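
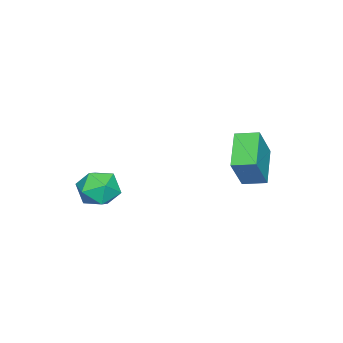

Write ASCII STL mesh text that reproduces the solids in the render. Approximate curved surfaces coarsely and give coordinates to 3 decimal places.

solid 
facet normal -0.820 -0.273 0.502
outer loop
vertex -0.731 1.509 4.343
vertex -0.959 2.575 4.55
vertex -1.766 1.605 2.705
endloop
endfacet
facet normal 0.205 -0.961 -0.186
outer loop
vertex -0.141 2.145 1.71
vertex -0.731 1.509 4.343
vertex -1.766 1.605 2.705
endloop
endfacet
facet normal -0.821 -0.273 0.502
outer loop
vertex -1.766 1.605 2.705
vertex -0.959 2.575 4.55
vertex -1.994 2.671 2.911
endloop
endfacet
facet normal -0.533 0.049 -0.844
outer loop
vertex -1.994 2.671 2.911
vertex -0.141 2.145 1.71
vertex -1.766 1.605 2.705
endloop
endfacet
facet normal 0.534 -0.050 0.844
outer loop
vertex -0.731 1.509 4.343
vertex 0.666 3.115 3.555
vertex -0.959 2.575 4.55
endloop
endfacet
facet normal 0.205 -0.961 -0.186
outer loop
vertex 0.894 2.049 3.349
vertex -0.731 1.509 4.343
vertex -0.141 2.145 1.71
endloop
endfacet
facet normal 0.533 -0.049 0.845
outer loop
vertex 0.894 2.049 3.349
vertex 0.666 3.115 3.555
vertex -0.731 1.509 4.343
endloop
endfacet
facet normal -0.205 0.961 0.186
outer loop
vertex -0.959 2.575 4.55
vertex 0.666 3.115 3.555
vertex -1.994 2.671 2.911
endloop
endfacet
facet normal -0.533 0.050 -0.845
outer loop
vertex -0.369 3.211 1.917
vertex -0.141 2.145 1.71
vertex -1.994 2.671 2.911
endloop
endfacet
facet normal -0.205 0.961 0.186
outer loop
vertex -1.994 2.671 2.911
vertex 0.666 3.115 3.555
vertex -0.369 3.211 1.917
endloop
endfacet
facet normal 0.821 0.273 -0.502
outer loop
vertex -0.369 3.211 1.917
vertex 0.894 2.049 3.349
vertex -0.141 2.145 1.71
endloop
endfacet
facet normal 0.820 0.273 -0.502
outer loop
vertex 0.666 3.115 3.555
vertex 0.894 2.049 3.349
vertex -0.369 3.211 1.917
endloop
endfacet
facet normal -0.911 0.087 0.403
outer loop
vertex 2.443 -2.587 1.861
vertex 2.652 -3.403 2.508
vertex 2.881 -2.411 2.812
endloop
endfacet
facet normal -0.672 0.720 0.176
outer loop
vertex 2.443 -2.587 1.861
vertex 2.881 -2.411 2.812
vertex 3.228 -1.879 1.961
endloop
endfacet
facet normal -0.534 0.665 -0.522
outer loop
vertex 2.443 -2.587 1.861
vertex 3.228 -1.879 1.961
vertex 3.214 -2.541 1.131
endloop
endfacet
facet normal -0.688 -0.001 -0.726
outer loop
vertex 2.443 -2.587 1.861
vertex 3.214 -2.541 1.131
vertex 2.858 -3.483 1.469
endloop
endfacet
facet normal -0.921 -0.359 -0.155
outer loop
vertex 2.443 -2.587 1.861
vertex 2.858 -3.483 1.469
vertex 2.652 -3.403 2.508
endloop
endfacet
facet normal -0.057 0.857 0.512
outer loop
vertex 3.228 -1.879 1.961
vertex 2.881 -2.411 2.812
vertex 3.922 -2.257 2.671
endloop
endfacet
facet normal -0.445 -0.167 0.880
outer loop
vertex 2.881 -2.411 2.812
vertex 2.652 -3.403 2.508
vertex 3.566 -3.199 3.009
endloop
endfacet
facet normal -0.460 -0.888 -0.023
outer loop
vertex 2.652 -3.403 2.508
vertex 2.858 -3.483 1.469
vertex 3.552 -3.861 2.179
endloop
endfacet
facet normal -0.083 -0.309 -0.948
outer loop
vertex 2.858 -3.483 1.469
vertex 3.214 -2.541 1.131
vertex 3.899 -3.329 1.328
endloop
endfacet
facet normal 0.166 0.770 -0.617
outer loop
vertex 3.214 -2.541 1.131
vertex 3.228 -1.879 1.961
vertex 4.128 -2.337 1.632
endloop
endfacet
facet normal 0.688 0.001 0.726
outer loop
vertex 4.337 -3.153 2.279
vertex 3.922 -2.257 2.671
vertex 3.566 -3.199 3.009
endloop
endfacet
facet normal 0.534 -0.665 0.522
outer loop
vertex 4.337 -3.153 2.279
vertex 3.566 -3.199 3.009
vertex 3.552 -3.861 2.179
endloop
endfacet
facet normal 0.672 -0.720 -0.176
outer loop
vertex 4.337 -3.153 2.279
vertex 3.552 -3.861 2.179
vertex 3.899 -3.329 1.328
endloop
endfacet
facet normal 0.911 -0.087 -0.403
outer loop
vertex 4.337 -3.153 2.279
vertex 3.899 -3.329 1.328
vertex 4.128 -2.337 1.632
endloop
endfacet
facet normal 0.921 0.359 0.155
outer loop
vertex 4.337 -3.153 2.279
vertex 4.128 -2.337 1.632
vertex 3.922 -2.257 2.671
endloop
endfacet
facet normal 0.083 0.309 0.948
outer loop
vertex 3.566 -3.199 3.009
vertex 3.922 -2.257 2.671
vertex 2.881 -2.411 2.812
endloop
endfacet
facet normal -0.166 -0.770 0.617
outer loop
vertex 3.552 -3.861 2.179
vertex 3.566 -3.199 3.009
vertex 2.652 -3.403 2.508
endloop
endfacet
facet normal 0.057 -0.857 -0.512
outer loop
vertex 3.899 -3.329 1.328
vertex 3.552 -3.861 2.179
vertex 2.858 -3.483 1.469
endloop
endfacet
facet normal 0.445 0.167 -0.880
outer loop
vertex 4.128 -2.337 1.632
vertex 3.899 -3.329 1.328
vertex 3.214 -2.541 1.131
endloop
endfacet
facet normal 0.460 0.888 0.023
outer loop
vertex 3.922 -2.257 2.671
vertex 4.128 -2.337 1.632
vertex 3.228 -1.879 1.961
endloop
endfacet

endsolid


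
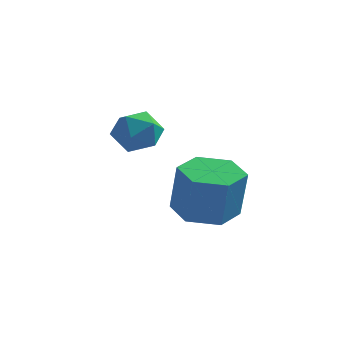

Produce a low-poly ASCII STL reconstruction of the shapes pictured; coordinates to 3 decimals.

solid 
facet normal 0.272 0.892 0.361
outer loop
vertex 0.625 0.248 1.61
vertex 0.902 -0.117 2.303
vertex 1.413 -0.011 1.657
endloop
endfacet
facet normal 0.311 0.883 -0.351
outer loop
vertex 0.625 0.248 1.61
vertex 1.413 -0.011 1.657
vertex 0.976 -0.134 0.961
endloop
endfacet
facet normal -0.336 0.721 -0.606
outer loop
vertex 0.625 0.248 1.61
vertex 0.976 -0.134 0.961
vertex 0.195 -0.316 1.178
endloop
endfacet
facet normal -0.776 0.629 -0.050
outer loop
vertex 0.625 0.248 1.61
vertex 0.195 -0.316 1.178
vertex 0.15 -0.306 2.007
endloop
endfacet
facet normal -0.400 0.735 0.547
outer loop
vertex 0.625 0.248 1.61
vertex 0.15 -0.306 2.007
vertex 0.902 -0.117 2.303
endloop
endfacet
facet normal 0.759 0.362 -0.541
outer loop
vertex 0.976 -0.134 0.961
vertex 1.413 -0.011 1.657
vertex 1.47 -0.734 1.253
endloop
endfacet
facet normal 0.696 0.376 0.612
outer loop
vertex 1.413 -0.011 1.657
vertex 0.902 -0.117 2.303
vertex 1.425 -0.724 2.082
endloop
endfacet
facet normal -0.390 0.123 0.913
outer loop
vertex 0.902 -0.117 2.303
vertex 0.15 -0.306 2.007
vertex 0.644 -0.906 2.299
endloop
endfacet
facet normal -0.997 -0.049 -0.054
outer loop
vertex 0.15 -0.306 2.007
vertex 0.195 -0.316 1.178
vertex 0.207 -1.029 1.603
endloop
endfacet
facet normal -0.288 0.099 -0.953
outer loop
vertex 0.195 -0.316 1.178
vertex 0.976 -0.134 0.961
vertex 0.718 -0.923 0.957
endloop
endfacet
facet normal 0.776 -0.629 0.050
outer loop
vertex 0.995 -1.288 1.65
vertex 1.47 -0.734 1.253
vertex 1.425 -0.724 2.082
endloop
endfacet
facet normal 0.336 -0.721 0.606
outer loop
vertex 0.995 -1.288 1.65
vertex 1.425 -0.724 2.082
vertex 0.644 -0.906 2.299
endloop
endfacet
facet normal -0.311 -0.883 0.351
outer loop
vertex 0.995 -1.288 1.65
vertex 0.644 -0.906 2.299
vertex 0.207 -1.029 1.603
endloop
endfacet
facet normal -0.272 -0.892 -0.361
outer loop
vertex 0.995 -1.288 1.65
vertex 0.207 -1.029 1.603
vertex 0.718 -0.923 0.957
endloop
endfacet
facet normal 0.400 -0.735 -0.547
outer loop
vertex 0.995 -1.288 1.65
vertex 0.718 -0.923 0.957
vertex 1.47 -0.734 1.253
endloop
endfacet
facet normal 0.997 0.049 0.054
outer loop
vertex 1.425 -0.724 2.082
vertex 1.47 -0.734 1.253
vertex 1.413 -0.011 1.657
endloop
endfacet
facet normal 0.288 -0.099 0.953
outer loop
vertex 0.644 -0.906 2.299
vertex 1.425 -0.724 2.082
vertex 0.902 -0.117 2.303
endloop
endfacet
facet normal -0.759 -0.362 0.541
outer loop
vertex 0.207 -1.029 1.603
vertex 0.644 -0.906 2.299
vertex 0.15 -0.306 2.007
endloop
endfacet
facet normal -0.696 -0.376 -0.612
outer loop
vertex 0.718 -0.923 0.957
vertex 0.207 -1.029 1.603
vertex 0.195 -0.316 1.178
endloop
endfacet
facet normal 0.390 -0.123 -0.913
outer loop
vertex 1.47 -0.734 1.253
vertex 0.718 -0.923 0.957
vertex 0.976 -0.134 0.961
endloop
endfacet
facet normal -0.192 0.141 -0.971
outer loop
vertex 4.435 -1.603 -0.588
vertex 3.554 -1.965 -0.466
vertex 3.705 -1.023 -0.359
endloop
endfacet
facet normal 0.620 0.784 -0.008
outer loop
vertex 4.435 -1.603 -0.588
vertex 3.705 -1.023 -0.359
vertex 4.747 -1.833 0.985
endloop
endfacet
facet normal 0.620 0.784 -0.008
outer loop
vertex 4.747 -1.833 0.985
vertex 3.705 -1.023 -0.359
vertex 4.017 -1.253 1.214
endloop
endfacet
facet normal 0.192 -0.142 0.971
outer loop
vertex 4.747 -1.833 0.985
vertex 4.017 -1.253 1.214
vertex 3.866 -2.195 1.106
endloop
endfacet
facet normal -0.192 0.141 -0.971
outer loop
vertex 3.705 -1.023 -0.359
vertex 3.554 -1.965 -0.466
vertex 2.824 -1.385 -0.237
endloop
endfacet
facet normal -0.348 0.915 0.203
outer loop
vertex 3.705 -1.023 -0.359
vertex 2.824 -1.385 -0.237
vertex 4.017 -1.253 1.214
endloop
endfacet
facet normal -0.348 0.915 0.203
outer loop
vertex 4.017 -1.253 1.214
vertex 2.824 -1.385 -0.237
vertex 3.136 -1.615 1.336
endloop
endfacet
facet normal 0.193 -0.142 0.971
outer loop
vertex 4.017 -1.253 1.214
vertex 3.136 -1.615 1.336
vertex 3.866 -2.195 1.106
endloop
endfacet
facet normal -0.192 0.142 -0.971
outer loop
vertex 2.824 -1.385 -0.237
vertex 3.554 -1.965 -0.466
vertex 2.673 -2.327 -0.345
endloop
endfacet
facet normal -0.969 0.131 0.211
outer loop
vertex 2.824 -1.385 -0.237
vertex 2.673 -2.327 -0.345
vertex 3.136 -1.615 1.336
endloop
endfacet
facet normal -0.969 0.131 0.211
outer loop
vertex 3.136 -1.615 1.336
vertex 2.673 -2.327 -0.345
vertex 2.985 -2.557 1.228
endloop
endfacet
facet normal 0.193 -0.142 0.971
outer loop
vertex 3.136 -1.615 1.336
vertex 2.985 -2.557 1.228
vertex 3.866 -2.195 1.106
endloop
endfacet
facet normal -0.192 0.142 -0.971
outer loop
vertex 2.673 -2.327 -0.345
vertex 3.554 -1.965 -0.466
vertex 3.403 -2.907 -0.574
endloop
endfacet
facet normal -0.620 -0.784 0.008
outer loop
vertex 2.673 -2.327 -0.345
vertex 3.403 -2.907 -0.574
vertex 2.985 -2.557 1.228
endloop
endfacet
facet normal -0.620 -0.784 0.008
outer loop
vertex 2.985 -2.557 1.228
vertex 3.403 -2.907 -0.574
vertex 3.715 -3.137 0.999
endloop
endfacet
facet normal 0.192 -0.141 0.971
outer loop
vertex 2.985 -2.557 1.228
vertex 3.715 -3.137 0.999
vertex 3.866 -2.195 1.106
endloop
endfacet
facet normal -0.193 0.142 -0.971
outer loop
vertex 3.403 -2.907 -0.574
vertex 3.554 -1.965 -0.466
vertex 4.284 -2.545 -0.696
endloop
endfacet
facet normal 0.348 -0.915 -0.203
outer loop
vertex 3.403 -2.907 -0.574
vertex 4.284 -2.545 -0.696
vertex 3.715 -3.137 0.999
endloop
endfacet
facet normal 0.348 -0.915 -0.203
outer loop
vertex 3.715 -3.137 0.999
vertex 4.284 -2.545 -0.696
vertex 4.596 -2.775 0.877
endloop
endfacet
facet normal 0.192 -0.141 0.971
outer loop
vertex 3.715 -3.137 0.999
vertex 4.596 -2.775 0.877
vertex 3.866 -2.195 1.106
endloop
endfacet
facet normal -0.193 0.142 -0.971
outer loop
vertex 4.284 -2.545 -0.696
vertex 3.554 -1.965 -0.466
vertex 4.435 -1.603 -0.588
endloop
endfacet
facet normal 0.969 -0.131 -0.211
outer loop
vertex 4.284 -2.545 -0.696
vertex 4.435 -1.603 -0.588
vertex 4.596 -2.775 0.877
endloop
endfacet
facet normal 0.969 -0.131 -0.211
outer loop
vertex 4.596 -2.775 0.877
vertex 4.435 -1.603 -0.588
vertex 4.747 -1.833 0.985
endloop
endfacet
facet normal 0.192 -0.142 0.971
outer loop
vertex 4.596 -2.775 0.877
vertex 4.747 -1.833 0.985
vertex 3.866 -2.195 1.106
endloop
endfacet

endsolid


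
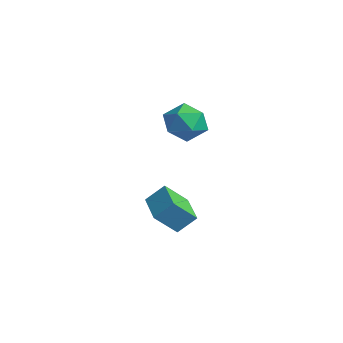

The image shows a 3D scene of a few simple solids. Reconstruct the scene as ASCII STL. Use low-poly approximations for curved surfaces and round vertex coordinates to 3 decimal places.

solid 
facet normal -0.953 0.275 0.130
outer loop
vertex -0.402 -4.347 -2.413
vertex -0.145 -3.751 -1.789
vertex -0.281 -3.538 -3.236
endloop
endfacet
facet normal -0.285 -0.662 -0.693
outer loop
vertex 1.005 -3.909 -3.411
vertex -0.402 -4.347 -2.413
vertex -0.281 -3.538 -3.236
endloop
endfacet
facet normal -0.953 0.275 0.130
outer loop
vertex -0.281 -3.538 -3.236
vertex -0.145 -3.751 -1.789
vertex -0.024 -2.942 -2.612
endloop
endfacet
facet normal 0.105 0.697 -0.709
outer loop
vertex -0.024 -2.942 -2.612
vertex 1.005 -3.909 -3.411
vertex -0.281 -3.538 -3.236
endloop
endfacet
facet normal -0.105 -0.697 0.709
outer loop
vertex -0.402 -4.347 -2.413
vertex 1.141 -4.122 -1.964
vertex -0.145 -3.751 -1.789
endloop
endfacet
facet normal -0.285 -0.662 -0.693
outer loop
vertex 0.884 -4.718 -2.588
vertex -0.402 -4.347 -2.413
vertex 1.005 -3.909 -3.411
endloop
endfacet
facet normal -0.105 -0.697 0.709
outer loop
vertex 0.884 -4.718 -2.588
vertex 1.141 -4.122 -1.964
vertex -0.402 -4.347 -2.413
endloop
endfacet
facet normal 0.285 0.662 0.693
outer loop
vertex -0.145 -3.751 -1.789
vertex 1.141 -4.122 -1.964
vertex -0.024 -2.942 -2.612
endloop
endfacet
facet normal 0.105 0.697 -0.709
outer loop
vertex 1.262 -3.313 -2.787
vertex 1.005 -3.909 -3.411
vertex -0.024 -2.942 -2.612
endloop
endfacet
facet normal 0.285 0.662 0.693
outer loop
vertex -0.024 -2.942 -2.612
vertex 1.141 -4.122 -1.964
vertex 1.262 -3.313 -2.787
endloop
endfacet
facet normal 0.953 -0.275 -0.130
outer loop
vertex 1.262 -3.313 -2.787
vertex 0.884 -4.718 -2.588
vertex 1.005 -3.909 -3.411
endloop
endfacet
facet normal 0.953 -0.275 -0.130
outer loop
vertex 1.141 -4.122 -1.964
vertex 0.884 -4.718 -2.588
vertex 1.262 -3.313 -2.787
endloop
endfacet
facet normal -0.010 0.647 0.763
outer loop
vertex 0.362 -2.593 1.529
vertex 0.226 -3.227 2.065
vertex 1.013 -2.996 1.879
endloop
endfacet
facet normal 0.415 0.878 0.239
outer loop
vertex 0.362 -2.593 1.529
vertex 1.013 -2.996 1.879
vertex 1.037 -2.786 1.065
endloop
endfacet
facet normal 0.023 0.934 -0.356
outer loop
vertex 0.362 -2.593 1.529
vertex 1.037 -2.786 1.065
vertex 0.264 -2.888 0.748
endloop
endfacet
facet normal -0.646 0.738 -0.198
outer loop
vertex 0.362 -2.593 1.529
vertex 0.264 -2.888 0.748
vertex -0.237 -3.161 1.366
endloop
endfacet
facet normal -0.665 0.560 0.494
outer loop
vertex 0.362 -2.593 1.529
vertex -0.237 -3.161 1.366
vertex 0.226 -3.227 2.065
endloop
endfacet
facet normal 0.916 0.382 0.126
outer loop
vertex 1.037 -2.786 1.065
vertex 1.013 -2.996 1.879
vertex 1.317 -3.539 1.314
endloop
endfacet
facet normal 0.228 0.008 0.974
outer loop
vertex 1.013 -2.996 1.879
vertex 0.226 -3.227 2.065
vertex 0.816 -3.812 1.932
endloop
endfacet
facet normal -0.832 -0.131 0.539
outer loop
vertex 0.226 -3.227 2.065
vertex -0.237 -3.161 1.366
vertex 0.043 -3.914 1.615
endloop
endfacet
facet normal -0.800 0.155 -0.580
outer loop
vertex -0.237 -3.161 1.366
vertex 0.264 -2.888 0.748
vertex 0.067 -3.704 0.801
endloop
endfacet
facet normal 0.280 0.473 -0.836
outer loop
vertex 0.264 -2.888 0.748
vertex 1.037 -2.786 1.065
vertex 0.854 -3.473 0.615
endloop
endfacet
facet normal 0.646 -0.738 0.198
outer loop
vertex 0.718 -4.107 1.151
vertex 1.317 -3.539 1.314
vertex 0.816 -3.812 1.932
endloop
endfacet
facet normal -0.023 -0.934 0.356
outer loop
vertex 0.718 -4.107 1.151
vertex 0.816 -3.812 1.932
vertex 0.043 -3.914 1.615
endloop
endfacet
facet normal -0.415 -0.878 -0.239
outer loop
vertex 0.718 -4.107 1.151
vertex 0.043 -3.914 1.615
vertex 0.067 -3.704 0.801
endloop
endfacet
facet normal 0.010 -0.647 -0.763
outer loop
vertex 0.718 -4.107 1.151
vertex 0.067 -3.704 0.801
vertex 0.854 -3.473 0.615
endloop
endfacet
facet normal 0.665 -0.560 -0.494
outer loop
vertex 0.718 -4.107 1.151
vertex 0.854 -3.473 0.615
vertex 1.317 -3.539 1.314
endloop
endfacet
facet normal 0.800 -0.155 0.580
outer loop
vertex 0.816 -3.812 1.932
vertex 1.317 -3.539 1.314
vertex 1.013 -2.996 1.879
endloop
endfacet
facet normal -0.280 -0.473 0.836
outer loop
vertex 0.043 -3.914 1.615
vertex 0.816 -3.812 1.932
vertex 0.226 -3.227 2.065
endloop
endfacet
facet normal -0.916 -0.382 -0.126
outer loop
vertex 0.067 -3.704 0.801
vertex 0.043 -3.914 1.615
vertex -0.237 -3.161 1.366
endloop
endfacet
facet normal -0.228 -0.008 -0.974
outer loop
vertex 0.854 -3.473 0.615
vertex 0.067 -3.704 0.801
vertex 0.264 -2.888 0.748
endloop
endfacet
facet normal 0.832 0.131 -0.539
outer loop
vertex 1.317 -3.539 1.314
vertex 0.854 -3.473 0.615
vertex 1.037 -2.786 1.065
endloop
endfacet

endsolid


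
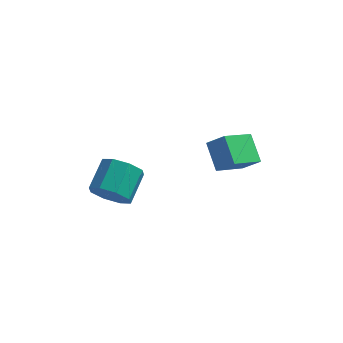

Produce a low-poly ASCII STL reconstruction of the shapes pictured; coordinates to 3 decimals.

solid 
facet normal -0.236 -0.859 -0.455
outer loop
vertex -1.888 -3.994 0.195
vertex -2.249 -3.487 -0.575
vertex -1.363 -3.858 -0.335
endloop
endfacet
facet normal 0.682 -0.481 0.552
outer loop
vertex -1.888 -3.994 0.195
vertex -1.363 -3.858 -0.335
vertex -1.51 -2.621 0.924
endloop
endfacet
facet normal 0.681 -0.481 0.552
outer loop
vertex -1.51 -2.621 0.924
vertex -1.363 -3.858 -0.335
vertex -0.985 -2.485 0.395
endloop
endfacet
facet normal 0.237 0.858 0.456
outer loop
vertex -1.51 -2.621 0.924
vertex -0.985 -2.485 0.395
vertex -1.871 -2.113 0.155
endloop
endfacet
facet normal -0.236 -0.858 -0.456
outer loop
vertex -1.363 -3.858 -0.335
vertex -2.249 -3.487 -0.575
vertex -1.357 -3.504 -1.004
endloop
endfacet
facet normal 0.972 -0.212 -0.104
outer loop
vertex -1.363 -3.858 -0.335
vertex -1.357 -3.504 -1.004
vertex -0.985 -2.485 0.395
endloop
endfacet
facet normal 0.972 -0.213 -0.104
outer loop
vertex -0.985 -2.485 0.395
vertex -1.357 -3.504 -1.004
vertex -0.979 -2.131 -0.275
endloop
endfacet
facet normal 0.237 0.858 0.456
outer loop
vertex -0.985 -2.485 0.395
vertex -0.979 -2.131 -0.275
vertex -1.871 -2.113 0.155
endloop
endfacet
facet normal -0.236 -0.858 -0.456
outer loop
vertex -1.357 -3.504 -1.004
vertex -2.249 -3.487 -0.575
vertex -1.874 -3.14 -1.422
endloop
endfacet
facet normal 0.692 0.181 -0.699
outer loop
vertex -1.357 -3.504 -1.004
vertex -1.874 -3.14 -1.422
vertex -0.979 -2.131 -0.275
endloop
endfacet
facet normal 0.692 0.180 -0.699
outer loop
vertex -0.979 -2.131 -0.275
vertex -1.874 -3.14 -1.422
vertex -1.496 -1.766 -0.693
endloop
endfacet
facet normal 0.237 0.858 0.456
outer loop
vertex -0.979 -2.131 -0.275
vertex -1.496 -1.766 -0.693
vertex -1.871 -2.113 0.155
endloop
endfacet
facet normal -0.236 -0.858 -0.456
outer loop
vertex -1.874 -3.14 -1.422
vertex -2.249 -3.487 -0.575
vertex -2.61 -2.979 -1.344
endloop
endfacet
facet normal 0.008 0.467 -0.884
outer loop
vertex -1.874 -3.14 -1.422
vertex -2.61 -2.979 -1.344
vertex -1.496 -1.766 -0.693
endloop
endfacet
facet normal 0.008 0.467 -0.884
outer loop
vertex -1.496 -1.766 -0.693
vertex -2.61 -2.979 -1.344
vertex -2.232 -1.606 -0.615
endloop
endfacet
facet normal 0.235 0.859 0.455
outer loop
vertex -1.496 -1.766 -0.693
vertex -2.232 -1.606 -0.615
vertex -1.871 -2.113 0.155
endloop
endfacet
facet normal -0.237 -0.858 -0.456
outer loop
vertex -2.61 -2.979 -1.344
vertex -2.249 -3.487 -0.575
vertex -3.135 -3.115 -0.815
endloop
endfacet
facet normal -0.681 0.481 -0.552
outer loop
vertex -2.61 -2.979 -1.344
vertex -3.135 -3.115 -0.815
vertex -2.232 -1.606 -0.615
endloop
endfacet
facet normal -0.681 0.481 -0.552
outer loop
vertex -2.232 -1.606 -0.615
vertex -3.135 -3.115 -0.815
vertex -2.757 -1.742 -0.085
endloop
endfacet
facet normal 0.236 0.859 0.455
outer loop
vertex -2.232 -1.606 -0.615
vertex -2.757 -1.742 -0.085
vertex -1.871 -2.113 0.155
endloop
endfacet
facet normal -0.237 -0.858 -0.456
outer loop
vertex -3.135 -3.115 -0.815
vertex -2.249 -3.487 -0.575
vertex -3.141 -3.469 -0.145
endloop
endfacet
facet normal -0.972 0.212 0.104
outer loop
vertex -3.135 -3.115 -0.815
vertex -3.141 -3.469 -0.145
vertex -2.757 -1.742 -0.085
endloop
endfacet
facet normal -0.972 0.212 0.104
outer loop
vertex -2.757 -1.742 -0.085
vertex -3.141 -3.469 -0.145
vertex -2.763 -2.096 0.584
endloop
endfacet
facet normal 0.236 0.858 0.456
outer loop
vertex -2.757 -1.742 -0.085
vertex -2.763 -2.096 0.584
vertex -1.871 -2.113 0.155
endloop
endfacet
facet normal -0.237 -0.858 -0.456
outer loop
vertex -3.141 -3.469 -0.145
vertex -2.249 -3.487 -0.575
vertex -2.624 -3.834 0.273
endloop
endfacet
facet normal -0.692 -0.180 0.699
outer loop
vertex -3.141 -3.469 -0.145
vertex -2.624 -3.834 0.273
vertex -2.763 -2.096 0.584
endloop
endfacet
facet normal -0.692 -0.180 0.699
outer loop
vertex -2.763 -2.096 0.584
vertex -2.624 -3.834 0.273
vertex -2.246 -2.46 1.002
endloop
endfacet
facet normal 0.236 0.858 0.456
outer loop
vertex -2.763 -2.096 0.584
vertex -2.246 -2.46 1.002
vertex -1.871 -2.113 0.155
endloop
endfacet
facet normal -0.235 -0.859 -0.455
outer loop
vertex -2.624 -3.834 0.273
vertex -2.249 -3.487 -0.575
vertex -1.888 -3.994 0.195
endloop
endfacet
facet normal -0.008 -0.467 0.884
outer loop
vertex -2.624 -3.834 0.273
vertex -1.888 -3.994 0.195
vertex -2.246 -2.46 1.002
endloop
endfacet
facet normal -0.008 -0.467 0.884
outer loop
vertex -2.246 -2.46 1.002
vertex -1.888 -3.994 0.195
vertex -1.51 -2.621 0.924
endloop
endfacet
facet normal 0.236 0.858 0.456
outer loop
vertex -2.246 -2.46 1.002
vertex -1.51 -2.621 0.924
vertex -1.871 -2.113 0.155
endloop
endfacet
facet normal -0.721 0.151 -0.677
outer loop
vertex 2.185 -2.735 0.987
vertex 1.645 -1.653 1.804
vertex 3.217 -1.584 0.145
endloop
endfacet
facet normal 0.370 -0.741 -0.560
outer loop
vertex 3.995 -1.747 0.876
vertex 2.185 -2.735 0.987
vertex 3.217 -1.584 0.145
endloop
endfacet
facet normal -0.721 0.152 -0.677
outer loop
vertex 3.217 -1.584 0.145
vertex 1.645 -1.653 1.804
vertex 2.677 -0.502 0.963
endloop
endfacet
facet normal 0.586 0.654 -0.478
outer loop
vertex 2.677 -0.502 0.963
vertex 3.995 -1.747 0.876
vertex 3.217 -1.584 0.145
endloop
endfacet
facet normal -0.586 -0.654 0.478
outer loop
vertex 2.185 -2.735 0.987
vertex 2.423 -1.816 2.535
vertex 1.645 -1.653 1.804
endloop
endfacet
facet normal 0.370 -0.741 -0.560
outer loop
vertex 2.963 -2.898 1.717
vertex 2.185 -2.735 0.987
vertex 3.995 -1.747 0.876
endloop
endfacet
facet normal -0.586 -0.654 0.478
outer loop
vertex 2.963 -2.898 1.717
vertex 2.423 -1.816 2.535
vertex 2.185 -2.735 0.987
endloop
endfacet
facet normal -0.371 0.741 0.560
outer loop
vertex 1.645 -1.653 1.804
vertex 2.423 -1.816 2.535
vertex 2.677 -0.502 0.963
endloop
endfacet
facet normal 0.586 0.654 -0.479
outer loop
vertex 3.455 -0.665 1.693
vertex 3.995 -1.747 0.876
vertex 2.677 -0.502 0.963
endloop
endfacet
facet normal -0.370 0.741 0.560
outer loop
vertex 2.677 -0.502 0.963
vertex 2.423 -1.816 2.535
vertex 3.455 -0.665 1.693
endloop
endfacet
facet normal 0.720 -0.151 0.677
outer loop
vertex 3.455 -0.665 1.693
vertex 2.963 -2.898 1.717
vertex 3.995 -1.747 0.876
endloop
endfacet
facet normal 0.721 -0.152 0.676
outer loop
vertex 2.423 -1.816 2.535
vertex 2.963 -2.898 1.717
vertex 3.455 -0.665 1.693
endloop
endfacet

endsolid


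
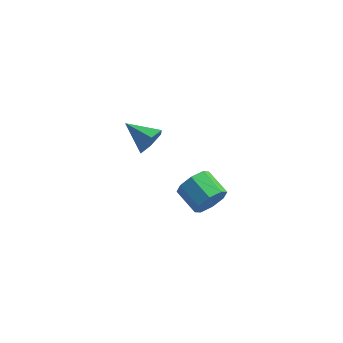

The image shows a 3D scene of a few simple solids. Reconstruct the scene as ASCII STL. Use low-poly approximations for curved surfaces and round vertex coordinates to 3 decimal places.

solid 
facet normal 0.909 -0.225 -0.351
outer loop
vertex 2.133 -3.008 2.808
vertex 1.825 -3.399 2.261
vertex 1.967 -2.679 2.167
endloop
endfacet
facet normal -0.055 0.883 0.467
outer loop
vertex 2.133 -3.008 2.808
vertex 1.967 -2.679 2.167
vertex 0.535 -3.081 2.759
endloop
endfacet
facet normal 0.909 -0.225 -0.350
outer loop
vertex 1.967 -2.679 2.167
vertex 1.825 -3.399 2.261
vertex 1.659 -3.07 1.619
endloop
endfacet
facet normal -0.392 0.839 -0.378
outer loop
vertex 1.967 -2.679 2.167
vertex 1.659 -3.07 1.619
vertex 0.535 -3.081 2.759
endloop
endfacet
facet normal 0.910 -0.224 -0.350
outer loop
vertex 1.659 -3.07 1.619
vertex 1.825 -3.399 2.261
vertex 1.518 -3.79 1.713
endloop
endfacet
facet normal -0.712 0.048 -0.701
outer loop
vertex 1.659 -3.07 1.619
vertex 1.518 -3.79 1.713
vertex 0.535 -3.081 2.759
endloop
endfacet
facet normal 0.910 -0.224 -0.350
outer loop
vertex 1.518 -3.79 1.713
vertex 1.825 -3.399 2.261
vertex 1.684 -4.12 2.355
endloop
endfacet
facet normal -0.694 -0.698 -0.179
outer loop
vertex 1.518 -3.79 1.713
vertex 1.684 -4.12 2.355
vertex 0.535 -3.081 2.759
endloop
endfacet
facet normal 0.909 -0.224 -0.352
outer loop
vertex 1.684 -4.12 2.355
vertex 1.825 -3.399 2.261
vertex 1.992 -3.728 2.902
endloop
endfacet
facet normal -0.356 -0.653 0.668
outer loop
vertex 1.684 -4.12 2.355
vertex 1.992 -3.728 2.902
vertex 0.535 -3.081 2.759
endloop
endfacet
facet normal 0.909 -0.224 -0.352
outer loop
vertex 1.992 -3.728 2.902
vertex 1.825 -3.399 2.261
vertex 2.133 -3.008 2.808
endloop
endfacet
facet normal -0.037 0.136 0.990
outer loop
vertex 1.992 -3.728 2.902
vertex 2.133 -3.008 2.808
vertex 0.535 -3.081 2.759
endloop
endfacet
facet normal 0.818 -0.473 -0.327
outer loop
vertex 4.085 -1.031 -2.7
vertex 3.682 -1.21 -3.45
vertex 4.177 -0.556 -3.158
endloop
endfacet
facet normal 0.558 0.517 0.649
outer loop
vertex 4.085 -1.031 -2.7
vertex 4.177 -0.556 -3.158
vertex 2.98 -0.391 -2.26
endloop
endfacet
facet normal 0.558 0.518 0.648
outer loop
vertex 2.98 -0.391 -2.26
vertex 4.177 -0.556 -3.158
vertex 3.072 0.083 -2.718
endloop
endfacet
facet normal -0.818 0.473 0.326
outer loop
vertex 2.98 -0.391 -2.26
vertex 3.072 0.083 -2.718
vertex 2.578 -0.57 -3.01
endloop
endfacet
facet normal 0.818 -0.474 -0.326
outer loop
vertex 4.177 -0.556 -3.158
vertex 3.682 -1.21 -3.45
vertex 3.979 -0.465 -3.787
endloop
endfacet
facet normal 0.492 0.870 -0.029
outer loop
vertex 4.177 -0.556 -3.158
vertex 3.979 -0.465 -3.787
vertex 3.072 0.083 -2.718
endloop
endfacet
facet normal 0.493 0.869 -0.027
outer loop
vertex 3.072 0.083 -2.718
vertex 3.979 -0.465 -3.787
vertex 2.875 0.175 -3.347
endloop
endfacet
facet normal -0.818 0.474 0.326
outer loop
vertex 3.072 0.083 -2.718
vertex 2.875 0.175 -3.347
vertex 2.578 -0.57 -3.01
endloop
endfacet
facet normal 0.819 -0.473 -0.325
outer loop
vertex 3.979 -0.465 -3.787
vertex 3.682 -1.21 -3.45
vertex 3.608 -0.81 -4.219
endloop
endfacet
facet normal 0.139 0.712 -0.688
outer loop
vertex 3.979 -0.465 -3.787
vertex 3.608 -0.81 -4.219
vertex 2.875 0.175 -3.347
endloop
endfacet
facet normal 0.139 0.712 -0.688
outer loop
vertex 2.875 0.175 -3.347
vertex 3.608 -0.81 -4.219
vertex 2.503 -0.17 -3.779
endloop
endfacet
facet normal -0.818 0.474 0.326
outer loop
vertex 2.875 0.175 -3.347
vertex 2.503 -0.17 -3.779
vertex 2.578 -0.57 -3.01
endloop
endfacet
facet normal 0.818 -0.474 -0.325
outer loop
vertex 3.608 -0.81 -4.219
vertex 3.682 -1.21 -3.45
vertex 3.28 -1.389 -4.2
endloop
endfacet
facet normal -0.297 0.137 -0.945
outer loop
vertex 3.608 -0.81 -4.219
vertex 3.28 -1.389 -4.2
vertex 2.503 -0.17 -3.779
endloop
endfacet
facet normal -0.297 0.137 -0.945
outer loop
vertex 2.503 -0.17 -3.779
vertex 3.28 -1.389 -4.2
vertex 2.175 -0.749 -3.76
endloop
endfacet
facet normal -0.818 0.474 0.326
outer loop
vertex 2.503 -0.17 -3.779
vertex 2.175 -0.749 -3.76
vertex 2.578 -0.57 -3.01
endloop
endfacet
facet normal 0.818 -0.473 -0.326
outer loop
vertex 3.28 -1.389 -4.2
vertex 3.682 -1.21 -3.45
vertex 3.188 -1.863 -3.742
endloop
endfacet
facet normal -0.558 -0.518 -0.648
outer loop
vertex 3.28 -1.389 -4.2
vertex 3.188 -1.863 -3.742
vertex 2.175 -0.749 -3.76
endloop
endfacet
facet normal -0.558 -0.518 -0.649
outer loop
vertex 2.175 -0.749 -3.76
vertex 3.188 -1.863 -3.742
vertex 2.083 -1.224 -3.302
endloop
endfacet
facet normal -0.818 0.473 0.327
outer loop
vertex 2.175 -0.749 -3.76
vertex 2.083 -1.224 -3.302
vertex 2.578 -0.57 -3.01
endloop
endfacet
facet normal 0.818 -0.474 -0.326
outer loop
vertex 3.188 -1.863 -3.742
vertex 3.682 -1.21 -3.45
vertex 3.385 -1.955 -3.113
endloop
endfacet
facet normal -0.492 -0.870 0.027
outer loop
vertex 3.188 -1.863 -3.742
vertex 3.385 -1.955 -3.113
vertex 2.083 -1.224 -3.302
endloop
endfacet
facet normal -0.493 -0.870 0.029
outer loop
vertex 2.083 -1.224 -3.302
vertex 3.385 -1.955 -3.113
vertex 2.281 -1.315 -2.673
endloop
endfacet
facet normal -0.818 0.474 0.326
outer loop
vertex 2.083 -1.224 -3.302
vertex 2.281 -1.315 -2.673
vertex 2.578 -0.57 -3.01
endloop
endfacet
facet normal 0.818 -0.474 -0.326
outer loop
vertex 3.385 -1.955 -3.113
vertex 3.682 -1.21 -3.45
vertex 3.757 -1.61 -2.681
endloop
endfacet
facet normal -0.139 -0.712 0.688
outer loop
vertex 3.385 -1.955 -3.113
vertex 3.757 -1.61 -2.681
vertex 2.281 -1.315 -2.673
endloop
endfacet
facet normal -0.139 -0.712 0.688
outer loop
vertex 2.281 -1.315 -2.673
vertex 3.757 -1.61 -2.681
vertex 2.652 -0.97 -2.241
endloop
endfacet
facet normal -0.819 0.473 0.325
outer loop
vertex 2.281 -1.315 -2.673
vertex 2.652 -0.97 -2.241
vertex 2.578 -0.57 -3.01
endloop
endfacet
facet normal 0.818 -0.474 -0.326
outer loop
vertex 3.757 -1.61 -2.681
vertex 3.682 -1.21 -3.45
vertex 4.085 -1.031 -2.7
endloop
endfacet
facet normal 0.297 -0.137 0.945
outer loop
vertex 3.757 -1.61 -2.681
vertex 4.085 -1.031 -2.7
vertex 2.652 -0.97 -2.241
endloop
endfacet
facet normal 0.297 -0.137 0.945
outer loop
vertex 2.652 -0.97 -2.241
vertex 4.085 -1.031 -2.7
vertex 2.98 -0.391 -2.26
endloop
endfacet
facet normal -0.818 0.474 0.325
outer loop
vertex 2.652 -0.97 -2.241
vertex 2.98 -0.391 -2.26
vertex 2.578 -0.57 -3.01
endloop
endfacet

endsolid


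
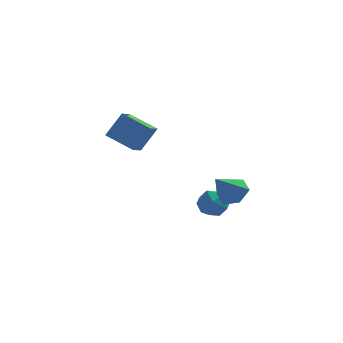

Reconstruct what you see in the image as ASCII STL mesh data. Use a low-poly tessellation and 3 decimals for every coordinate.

solid 
facet normal -0.538 -0.121 -0.835
outer loop
vertex -3.273 -0.625 3.865
vertex -2.782 0.183 3.432
vertex -2.092 -1.669 3.255
endloop
endfacet
facet normal -0.472 -0.777 0.416
outer loop
vertex -1.258 -1.483 4.548
vertex -3.273 -0.625 3.865
vertex -2.092 -1.669 3.255
endloop
endfacet
facet normal -0.538 -0.121 -0.835
outer loop
vertex -2.092 -1.669 3.255
vertex -2.782 0.183 3.432
vertex -1.601 -0.861 2.822
endloop
endfacet
facet normal 0.698 -0.618 -0.361
outer loop
vertex -1.601 -0.861 2.822
vertex -1.258 -1.483 4.548
vertex -2.092 -1.669 3.255
endloop
endfacet
facet normal -0.698 0.618 0.361
outer loop
vertex -3.273 -0.625 3.865
vertex -1.948 0.369 4.725
vertex -2.782 0.183 3.432
endloop
endfacet
facet normal -0.472 -0.777 0.416
outer loop
vertex -2.439 -0.439 5.158
vertex -3.273 -0.625 3.865
vertex -1.258 -1.483 4.548
endloop
endfacet
facet normal -0.698 0.618 0.361
outer loop
vertex -2.439 -0.439 5.158
vertex -1.948 0.369 4.725
vertex -3.273 -0.625 3.865
endloop
endfacet
facet normal 0.472 0.777 -0.416
outer loop
vertex -2.782 0.183 3.432
vertex -1.948 0.369 4.725
vertex -1.601 -0.861 2.822
endloop
endfacet
facet normal 0.698 -0.618 -0.361
outer loop
vertex -0.767 -0.675 4.115
vertex -1.258 -1.483 4.548
vertex -1.601 -0.861 2.822
endloop
endfacet
facet normal 0.472 0.777 -0.416
outer loop
vertex -1.601 -0.861 2.822
vertex -1.948 0.369 4.725
vertex -0.767 -0.675 4.115
endloop
endfacet
facet normal 0.538 0.121 0.835
outer loop
vertex -0.767 -0.675 4.115
vertex -2.439 -0.439 5.158
vertex -1.258 -1.483 4.548
endloop
endfacet
facet normal 0.538 0.121 0.835
outer loop
vertex -1.948 0.369 4.725
vertex -2.439 -0.439 5.158
vertex -0.767 -0.675 4.115
endloop
endfacet
facet normal -0.927 0.325 -0.189
outer loop
vertex 1.759 1.334 -2.858
vertex 1.463 0.976 -2.022
vertex 1.788 1.875 -2.069
endloop
endfacet
facet normal -0.442 0.747 -0.496
outer loop
vertex 1.759 1.334 -2.858
vertex 1.788 1.875 -2.069
vertex 2.516 1.894 -2.689
endloop
endfacet
facet normal -0.048 0.348 -0.936
outer loop
vertex 1.759 1.334 -2.858
vertex 2.516 1.894 -2.689
vertex 2.642 1.007 -3.025
endloop
endfacet
facet normal -0.290 -0.323 -0.901
outer loop
vertex 1.759 1.334 -2.858
vertex 2.642 1.007 -3.025
vertex 1.991 0.439 -2.612
endloop
endfacet
facet normal -0.833 -0.337 -0.439
outer loop
vertex 1.759 1.334 -2.858
vertex 1.991 0.439 -2.612
vertex 1.463 0.976 -2.022
endloop
endfacet
facet normal -0.012 1.000 0.016
outer loop
vertex 2.516 1.894 -2.689
vertex 1.788 1.875 -2.069
vertex 2.689 1.881 -1.748
endloop
endfacet
facet normal -0.798 0.315 0.513
outer loop
vertex 1.788 1.875 -2.069
vertex 1.463 0.976 -2.022
vertex 2.038 1.313 -1.335
endloop
endfacet
facet normal -0.647 -0.755 0.108
outer loop
vertex 1.463 0.976 -2.022
vertex 1.991 0.439 -2.612
vertex 2.164 0.426 -1.671
endloop
endfacet
facet normal 0.233 -0.732 -0.640
outer loop
vertex 1.991 0.439 -2.612
vertex 2.642 1.007 -3.025
vertex 2.892 0.445 -2.291
endloop
endfacet
facet normal 0.625 0.353 -0.696
outer loop
vertex 2.642 1.007 -3.025
vertex 2.516 1.894 -2.689
vertex 3.217 1.344 -2.338
endloop
endfacet
facet normal 0.290 0.323 0.901
outer loop
vertex 2.921 0.986 -1.502
vertex 2.689 1.881 -1.748
vertex 2.038 1.313 -1.335
endloop
endfacet
facet normal 0.048 -0.348 0.936
outer loop
vertex 2.921 0.986 -1.502
vertex 2.038 1.313 -1.335
vertex 2.164 0.426 -1.671
endloop
endfacet
facet normal 0.442 -0.747 0.496
outer loop
vertex 2.921 0.986 -1.502
vertex 2.164 0.426 -1.671
vertex 2.892 0.445 -2.291
endloop
endfacet
facet normal 0.927 -0.325 0.189
outer loop
vertex 2.921 0.986 -1.502
vertex 2.892 0.445 -2.291
vertex 3.217 1.344 -2.338
endloop
endfacet
facet normal 0.833 0.337 0.439
outer loop
vertex 2.921 0.986 -1.502
vertex 3.217 1.344 -2.338
vertex 2.689 1.881 -1.748
endloop
endfacet
facet normal -0.233 0.732 0.640
outer loop
vertex 2.038 1.313 -1.335
vertex 2.689 1.881 -1.748
vertex 1.788 1.875 -2.069
endloop
endfacet
facet normal -0.625 -0.353 0.696
outer loop
vertex 2.164 0.426 -1.671
vertex 2.038 1.313 -1.335
vertex 1.463 0.976 -2.022
endloop
endfacet
facet normal 0.012 -1.000 -0.016
outer loop
vertex 2.892 0.445 -2.291
vertex 2.164 0.426 -1.671
vertex 1.991 0.439 -2.612
endloop
endfacet
facet normal 0.798 -0.315 -0.513
outer loop
vertex 3.217 1.344 -2.338
vertex 2.892 0.445 -2.291
vertex 2.642 1.007 -3.025
endloop
endfacet
facet normal 0.647 0.755 -0.108
outer loop
vertex 2.689 1.881 -1.748
vertex 3.217 1.344 -2.338
vertex 2.516 1.894 -2.689
endloop
endfacet
facet normal 0.586 0.336 -0.738
outer loop
vertex 3.824 -0.499 -0.535
vertex 3.113 -0.006 -0.875
vertex 3.684 0.375 -0.248
endloop
endfacet
facet normal 0.478 -0.204 0.854
outer loop
vertex 3.824 -0.499 -0.535
vertex 3.684 0.375 -0.248
vertex 2.087 -0.594 0.415
endloop
endfacet
facet normal 0.586 0.336 -0.738
outer loop
vertex 3.684 0.375 -0.248
vertex 3.113 -0.006 -0.875
vertex 2.973 0.868 -0.588
endloop
endfacet
facet normal -0.001 0.566 0.824
outer loop
vertex 3.684 0.375 -0.248
vertex 2.973 0.868 -0.588
vertex 2.087 -0.594 0.415
endloop
endfacet
facet normal 0.586 0.336 -0.737
outer loop
vertex 2.973 0.868 -0.588
vertex 3.113 -0.006 -0.875
vertex 2.401 0.487 -1.216
endloop
endfacet
facet normal -0.725 0.630 0.278
outer loop
vertex 2.973 0.868 -0.588
vertex 2.401 0.487 -1.216
vertex 2.087 -0.594 0.415
endloop
endfacet
facet normal 0.586 0.336 -0.737
outer loop
vertex 2.401 0.487 -1.216
vertex 3.113 -0.006 -0.875
vertex 2.541 -0.387 -1.503
endloop
endfacet
facet normal -0.968 -0.077 -0.238
outer loop
vertex 2.401 0.487 -1.216
vertex 2.541 -0.387 -1.503
vertex 2.087 -0.594 0.415
endloop
endfacet
facet normal 0.586 0.336 -0.737
outer loop
vertex 2.541 -0.387 -1.503
vertex 3.113 -0.006 -0.875
vertex 3.253 -0.88 -1.162
endloop
endfacet
facet normal -0.488 -0.848 -0.207
outer loop
vertex 2.541 -0.387 -1.503
vertex 3.253 -0.88 -1.162
vertex 2.087 -0.594 0.415
endloop
endfacet
facet normal 0.586 0.336 -0.738
outer loop
vertex 3.253 -0.88 -1.162
vertex 3.113 -0.006 -0.875
vertex 3.824 -0.499 -0.535
endloop
endfacet
facet normal 0.235 -0.911 0.339
outer loop
vertex 3.253 -0.88 -1.162
vertex 3.824 -0.499 -0.535
vertex 2.087 -0.594 0.415
endloop
endfacet

endsolid


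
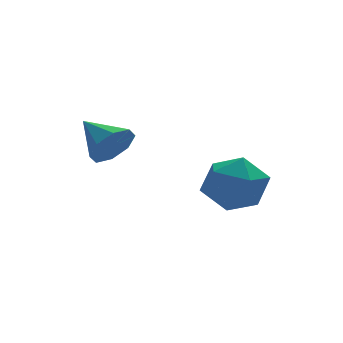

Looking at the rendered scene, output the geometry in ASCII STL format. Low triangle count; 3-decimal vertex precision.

solid 
facet normal -0.364 0.231 0.902
outer loop
vertex 0.735 -0.366 -1.155
vertex 0.413 -1.488 -0.997
vertex 1.482 -1.129 -0.658
endloop
endfacet
facet normal 0.184 0.657 0.732
outer loop
vertex 0.735 -0.366 -1.155
vertex 1.482 -1.129 -0.658
vertex 1.874 -0.353 -1.453
endloop
endfacet
facet normal 0.021 0.992 0.124
outer loop
vertex 0.735 -0.366 -1.155
vertex 1.874 -0.353 -1.453
vertex 1.046 -0.232 -2.282
endloop
endfacet
facet normal -0.628 0.774 -0.081
outer loop
vertex 0.735 -0.366 -1.155
vertex 1.046 -0.232 -2.282
vertex 0.144 -0.934 -2.001
endloop
endfacet
facet normal -0.865 0.304 0.400
outer loop
vertex 0.735 -0.366 -1.155
vertex 0.144 -0.934 -2.001
vertex 0.413 -1.488 -0.997
endloop
endfacet
facet normal 0.754 0.244 0.610
outer loop
vertex 1.874 -0.353 -1.453
vertex 1.482 -1.129 -0.658
vertex 2.256 -1.466 -1.479
endloop
endfacet
facet normal -0.132 -0.444 0.886
outer loop
vertex 1.482 -1.129 -0.658
vertex 0.413 -1.488 -0.997
vertex 1.354 -2.168 -1.198
endloop
endfacet
facet normal -0.943 -0.325 0.073
outer loop
vertex 0.413 -1.488 -0.997
vertex 0.144 -0.934 -2.001
vertex 0.526 -2.047 -2.027
endloop
endfacet
facet normal -0.559 0.436 -0.706
outer loop
vertex 0.144 -0.934 -2.001
vertex 1.046 -0.232 -2.282
vertex 0.918 -1.271 -2.822
endloop
endfacet
facet normal 0.489 0.788 -0.374
outer loop
vertex 1.046 -0.232 -2.282
vertex 1.874 -0.353 -1.453
vertex 1.987 -0.912 -2.483
endloop
endfacet
facet normal 0.628 -0.774 0.081
outer loop
vertex 1.665 -2.034 -2.325
vertex 2.256 -1.466 -1.479
vertex 1.354 -2.168 -1.198
endloop
endfacet
facet normal -0.021 -0.992 -0.124
outer loop
vertex 1.665 -2.034 -2.325
vertex 1.354 -2.168 -1.198
vertex 0.526 -2.047 -2.027
endloop
endfacet
facet normal -0.184 -0.657 -0.732
outer loop
vertex 1.665 -2.034 -2.325
vertex 0.526 -2.047 -2.027
vertex 0.918 -1.271 -2.822
endloop
endfacet
facet normal 0.364 -0.231 -0.902
outer loop
vertex 1.665 -2.034 -2.325
vertex 0.918 -1.271 -2.822
vertex 1.987 -0.912 -2.483
endloop
endfacet
facet normal 0.865 -0.304 -0.400
outer loop
vertex 1.665 -2.034 -2.325
vertex 1.987 -0.912 -2.483
vertex 2.256 -1.466 -1.479
endloop
endfacet
facet normal 0.559 -0.436 0.706
outer loop
vertex 1.354 -2.168 -1.198
vertex 2.256 -1.466 -1.479
vertex 1.482 -1.129 -0.658
endloop
endfacet
facet normal -0.489 -0.788 0.374
outer loop
vertex 0.526 -2.047 -2.027
vertex 1.354 -2.168 -1.198
vertex 0.413 -1.488 -0.997
endloop
endfacet
facet normal -0.754 -0.244 -0.610
outer loop
vertex 0.918 -1.271 -2.822
vertex 0.526 -2.047 -2.027
vertex 0.144 -0.934 -2.001
endloop
endfacet
facet normal 0.132 0.444 -0.886
outer loop
vertex 1.987 -0.912 -2.483
vertex 0.918 -1.271 -2.822
vertex 1.046 -0.232 -2.282
endloop
endfacet
facet normal 0.943 0.325 -0.073
outer loop
vertex 2.256 -1.466 -1.479
vertex 1.987 -0.912 -2.483
vertex 1.874 -0.353 -1.453
endloop
endfacet
facet normal 0.413 -0.799 -0.436
outer loop
vertex -1.659 0.711 0.177
vertex -2.166 0.842 -0.543
vertex -1.36 1.116 -0.282
endloop
endfacet
facet normal 0.516 0.447 0.731
outer loop
vertex -1.659 0.711 0.177
vertex -1.36 1.116 -0.282
vertex -2.814 2.098 0.143
endloop
endfacet
facet normal 0.413 -0.799 -0.437
outer loop
vertex -1.36 1.116 -0.282
vertex -2.166 0.842 -0.543
vertex -1.533 1.361 -0.894
endloop
endfacet
facet normal 0.584 0.797 0.154
outer loop
vertex -1.36 1.116 -0.282
vertex -1.533 1.361 -0.894
vertex -2.814 2.098 0.143
endloop
endfacet
facet normal 0.413 -0.799 -0.437
outer loop
vertex -1.533 1.361 -0.894
vertex -2.166 0.842 -0.543
vertex -2.077 1.302 -1.3
endloop
endfacet
facet normal 0.197 0.898 -0.394
outer loop
vertex -1.533 1.361 -0.894
vertex -2.077 1.302 -1.3
vertex -2.814 2.098 0.143
endloop
endfacet
facet normal 0.413 -0.799 -0.437
outer loop
vertex -2.077 1.302 -1.3
vertex -2.166 0.842 -0.543
vertex -2.673 0.973 -1.262
endloop
endfacet
facet normal -0.418 0.688 -0.593
outer loop
vertex -2.077 1.302 -1.3
vertex -2.673 0.973 -1.262
vertex -2.814 2.098 0.143
endloop
endfacet
facet normal 0.412 -0.800 -0.436
outer loop
vertex -2.673 0.973 -1.262
vertex -2.166 0.842 -0.543
vertex -2.971 0.569 -0.803
endloop
endfacet
facet normal -0.899 0.294 -0.325
outer loop
vertex -2.673 0.973 -1.262
vertex -2.971 0.569 -0.803
vertex -2.814 2.098 0.143
endloop
endfacet
facet normal 0.412 -0.800 -0.437
outer loop
vertex -2.971 0.569 -0.803
vertex -2.166 0.842 -0.543
vertex -2.798 0.324 -0.191
endloop
endfacet
facet normal -0.966 -0.056 0.251
outer loop
vertex -2.971 0.569 -0.803
vertex -2.798 0.324 -0.191
vertex -2.814 2.098 0.143
endloop
endfacet
facet normal 0.413 -0.800 -0.436
outer loop
vertex -2.798 0.324 -0.191
vertex -2.166 0.842 -0.543
vertex -2.255 0.383 0.215
endloop
endfacet
facet normal -0.581 -0.156 0.799
outer loop
vertex -2.798 0.324 -0.191
vertex -2.255 0.383 0.215
vertex -2.814 2.098 0.143
endloop
endfacet
facet normal 0.412 -0.800 -0.436
outer loop
vertex -2.255 0.383 0.215
vertex -2.166 0.842 -0.543
vertex -1.659 0.711 0.177
endloop
endfacet
facet normal 0.034 0.053 0.998
outer loop
vertex -2.255 0.383 0.215
vertex -1.659 0.711 0.177
vertex -2.814 2.098 0.143
endloop
endfacet

endsolid


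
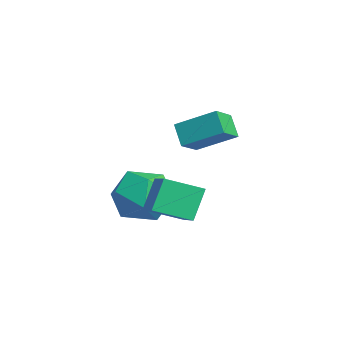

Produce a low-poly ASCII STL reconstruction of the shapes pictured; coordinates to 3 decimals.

solid 
facet normal 0.230 0.853 -0.468
outer loop
vertex -2.318 2.373 -2.411
vertex -3.209 2.89 -1.908
vertex -2.182 2.892 -1.399
endloop
endfacet
facet normal 0.816 0.462 -0.347
outer loop
vertex -2.318 2.373 -2.411
vertex -2.182 2.892 -1.399
vertex -1.689 1.876 -1.592
endloop
endfacet
facet normal 0.728 -0.172 -0.664
outer loop
vertex -2.318 2.373 -2.411
vertex -1.689 1.876 -1.592
vertex -2.411 1.246 -2.221
endloop
endfacet
facet normal 0.089 -0.173 -0.981
outer loop
vertex -2.318 2.373 -2.411
vertex -2.411 1.246 -2.221
vertex -3.35 1.873 -2.417
endloop
endfacet
facet normal -0.218 0.461 -0.860
outer loop
vertex -2.318 2.373 -2.411
vertex -3.35 1.873 -2.417
vertex -3.209 2.89 -1.908
endloop
endfacet
facet normal 0.865 0.352 0.356
outer loop
vertex -1.689 1.876 -1.592
vertex -2.182 2.892 -1.399
vertex -2.19 2.087 -0.583
endloop
endfacet
facet normal -0.081 0.984 0.159
outer loop
vertex -2.182 2.892 -1.399
vertex -3.209 2.89 -1.908
vertex -3.129 2.714 -0.779
endloop
endfacet
facet normal -0.808 0.349 -0.474
outer loop
vertex -3.209 2.89 -1.908
vertex -3.35 1.873 -2.417
vertex -3.851 2.084 -1.408
endloop
endfacet
facet normal -0.311 -0.675 -0.669
outer loop
vertex -3.35 1.873 -2.417
vertex -2.411 1.246 -2.221
vertex -3.358 1.068 -1.601
endloop
endfacet
facet normal 0.723 -0.673 -0.156
outer loop
vertex -2.411 1.246 -2.221
vertex -1.689 1.876 -1.592
vertex -2.331 1.07 -1.092
endloop
endfacet
facet normal -0.089 0.173 0.981
outer loop
vertex -3.222 1.587 -0.589
vertex -2.19 2.087 -0.583
vertex -3.129 2.714 -0.779
endloop
endfacet
facet normal -0.728 0.172 0.664
outer loop
vertex -3.222 1.587 -0.589
vertex -3.129 2.714 -0.779
vertex -3.851 2.084 -1.408
endloop
endfacet
facet normal -0.816 -0.462 0.347
outer loop
vertex -3.222 1.587 -0.589
vertex -3.851 2.084 -1.408
vertex -3.358 1.068 -1.601
endloop
endfacet
facet normal -0.230 -0.853 0.468
outer loop
vertex -3.222 1.587 -0.589
vertex -3.358 1.068 -1.601
vertex -2.331 1.07 -1.092
endloop
endfacet
facet normal 0.218 -0.461 0.860
outer loop
vertex -3.222 1.587 -0.589
vertex -2.331 1.07 -1.092
vertex -2.19 2.087 -0.583
endloop
endfacet
facet normal 0.311 0.675 0.669
outer loop
vertex -3.129 2.714 -0.779
vertex -2.19 2.087 -0.583
vertex -2.182 2.892 -1.399
endloop
endfacet
facet normal -0.723 0.673 0.156
outer loop
vertex -3.851 2.084 -1.408
vertex -3.129 2.714 -0.779
vertex -3.209 2.89 -1.908
endloop
endfacet
facet normal -0.865 -0.352 -0.356
outer loop
vertex -3.358 1.068 -1.601
vertex -3.851 2.084 -1.408
vertex -3.35 1.873 -2.417
endloop
endfacet
facet normal 0.081 -0.984 -0.159
outer loop
vertex -2.331 1.07 -1.092
vertex -3.358 1.068 -1.601
vertex -2.411 1.246 -2.221
endloop
endfacet
facet normal 0.808 -0.349 0.474
outer loop
vertex -2.19 2.087 -0.583
vertex -2.331 1.07 -1.092
vertex -1.689 1.876 -1.592
endloop
endfacet
facet normal -0.360 0.355 0.863
outer loop
vertex -0.812 2.062 -0.012
vertex 0.241 2.168 0.384
vertex -0.754 3.299 -0.497
endloop
endfacet
facet normal -0.932 -0.094 -0.350
outer loop
vertex -0.301 2.852 -1.584
vertex -0.812 2.062 -0.012
vertex -0.754 3.299 -0.497
endloop
endfacet
facet normal -0.360 0.355 0.863
outer loop
vertex -0.754 3.299 -0.497
vertex 0.241 2.168 0.384
vertex 0.299 3.405 -0.101
endloop
endfacet
facet normal 0.043 0.930 -0.364
outer loop
vertex 0.299 3.405 -0.101
vertex -0.301 2.852 -1.584
vertex -0.754 3.299 -0.497
endloop
endfacet
facet normal -0.043 -0.930 0.364
outer loop
vertex -0.812 2.062 -0.012
vertex 0.694 1.721 -0.703
vertex 0.241 2.168 0.384
endloop
endfacet
facet normal -0.932 -0.094 -0.350
outer loop
vertex -0.359 1.615 -1.099
vertex -0.812 2.062 -0.012
vertex -0.301 2.852 -1.584
endloop
endfacet
facet normal -0.043 -0.930 0.364
outer loop
vertex -0.359 1.615 -1.099
vertex 0.694 1.721 -0.703
vertex -0.812 2.062 -0.012
endloop
endfacet
facet normal 0.932 0.094 0.350
outer loop
vertex 0.241 2.168 0.384
vertex 0.694 1.721 -0.703
vertex 0.299 3.405 -0.101
endloop
endfacet
facet normal 0.043 0.930 -0.364
outer loop
vertex 0.752 2.958 -1.188
vertex -0.301 2.852 -1.584
vertex 0.299 3.405 -0.101
endloop
endfacet
facet normal 0.932 0.094 0.350
outer loop
vertex 0.299 3.405 -0.101
vertex 0.694 1.721 -0.703
vertex 0.752 2.958 -1.188
endloop
endfacet
facet normal 0.360 -0.355 -0.863
outer loop
vertex 0.752 2.958 -1.188
vertex -0.359 1.615 -1.099
vertex -0.301 2.852 -1.584
endloop
endfacet
facet normal 0.360 -0.355 -0.863
outer loop
vertex 0.694 1.721 -0.703
vertex -0.359 1.615 -1.099
vertex 0.752 2.958 -1.188
endloop
endfacet
facet normal -0.663 0.602 -0.444
outer loop
vertex -1.358 4.5 2.28
vertex -0.785 4.618 1.584
vertex -1.959 3.326 1.586
endloop
endfacet
facet normal -0.630 -0.130 0.766
outer loop
vertex -1.315 2.742 2.016
vertex -1.358 4.5 2.28
vertex -1.959 3.326 1.586
endloop
endfacet
facet normal -0.663 0.602 -0.444
outer loop
vertex -1.959 3.326 1.586
vertex -0.785 4.618 1.584
vertex -1.385 3.444 0.889
endloop
endfacet
facet normal -0.403 -0.788 -0.466
outer loop
vertex -1.385 3.444 0.889
vertex -1.315 2.742 2.016
vertex -1.959 3.326 1.586
endloop
endfacet
facet normal 0.403 0.788 0.466
outer loop
vertex -1.358 4.5 2.28
vertex -0.141 4.034 2.014
vertex -0.785 4.618 1.584
endloop
endfacet
facet normal -0.631 -0.130 0.765
outer loop
vertex -0.715 3.916 2.711
vertex -1.358 4.5 2.28
vertex -1.315 2.742 2.016
endloop
endfacet
facet normal 0.403 0.788 0.466
outer loop
vertex -0.715 3.916 2.711
vertex -0.141 4.034 2.014
vertex -1.358 4.5 2.28
endloop
endfacet
facet normal 0.630 0.131 -0.765
outer loop
vertex -0.785 4.618 1.584
vertex -0.141 4.034 2.014
vertex -1.385 3.444 0.889
endloop
endfacet
facet normal -0.403 -0.788 -0.466
outer loop
vertex -0.742 2.86 1.32
vertex -1.315 2.742 2.016
vertex -1.385 3.444 0.889
endloop
endfacet
facet normal 0.631 0.130 -0.765
outer loop
vertex -1.385 3.444 0.889
vertex -0.141 4.034 2.014
vertex -0.742 2.86 1.32
endloop
endfacet
facet normal 0.664 -0.602 0.444
outer loop
vertex -0.742 2.86 1.32
vertex -0.715 3.916 2.711
vertex -1.315 2.742 2.016
endloop
endfacet
facet normal 0.663 -0.602 0.444
outer loop
vertex -0.141 4.034 2.014
vertex -0.715 3.916 2.711
vertex -0.742 2.86 1.32
endloop
endfacet

endsolid


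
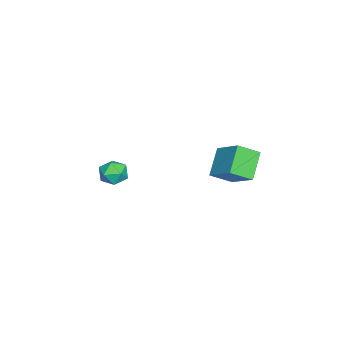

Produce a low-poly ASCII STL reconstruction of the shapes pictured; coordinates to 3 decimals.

solid 
facet normal -0.537 -0.638 -0.552
outer loop
vertex 2.578 2.047 1.276
vertex 1.175 2.147 2.524
vertex 2.006 3.161 0.545
endloop
endfacet
facet normal 0.746 -0.053 -0.664
outer loop
vertex 3.145 4.513 1.716
vertex 2.578 2.047 1.276
vertex 2.006 3.161 0.545
endloop
endfacet
facet normal -0.537 -0.638 -0.552
outer loop
vertex 2.006 3.161 0.545
vertex 1.175 2.147 2.524
vertex 0.604 3.261 1.793
endloop
endfacet
facet normal -0.394 0.769 -0.504
outer loop
vertex 0.604 3.261 1.793
vertex 3.145 4.513 1.716
vertex 2.006 3.161 0.545
endloop
endfacet
facet normal 0.394 -0.769 0.504
outer loop
vertex 2.578 2.047 1.276
vertex 2.314 3.499 3.695
vertex 1.175 2.147 2.524
endloop
endfacet
facet normal 0.746 -0.053 -0.664
outer loop
vertex 3.716 3.399 2.447
vertex 2.578 2.047 1.276
vertex 3.145 4.513 1.716
endloop
endfacet
facet normal 0.394 -0.768 0.504
outer loop
vertex 3.716 3.399 2.447
vertex 2.314 3.499 3.695
vertex 2.578 2.047 1.276
endloop
endfacet
facet normal -0.746 0.053 0.664
outer loop
vertex 1.175 2.147 2.524
vertex 2.314 3.499 3.695
vertex 0.604 3.261 1.793
endloop
endfacet
facet normal -0.394 0.768 -0.504
outer loop
vertex 1.742 4.613 2.964
vertex 3.145 4.513 1.716
vertex 0.604 3.261 1.793
endloop
endfacet
facet normal -0.746 0.053 0.664
outer loop
vertex 0.604 3.261 1.793
vertex 2.314 3.499 3.695
vertex 1.742 4.613 2.964
endloop
endfacet
facet normal 0.537 0.638 0.552
outer loop
vertex 1.742 4.613 2.964
vertex 3.716 3.399 2.447
vertex 3.145 4.513 1.716
endloop
endfacet
facet normal 0.537 0.638 0.552
outer loop
vertex 2.314 3.499 3.695
vertex 3.716 3.399 2.447
vertex 1.742 4.613 2.964
endloop
endfacet
facet normal -0.880 0.335 0.338
outer loop
vertex 0.784 -3.251 -0.396
vertex 0.855 -3.808 0.34
vertex 1.196 -2.948 0.376
endloop
endfacet
facet normal -0.543 0.839 -0.040
outer loop
vertex 0.784 -3.251 -0.396
vertex 1.196 -2.948 0.376
vertex 1.561 -2.751 -0.451
endloop
endfacet
facet normal -0.424 0.582 -0.694
outer loop
vertex 0.784 -3.251 -0.396
vertex 1.561 -2.751 -0.451
vertex 1.445 -3.488 -0.999
endloop
endfacet
facet normal -0.687 -0.081 -0.722
outer loop
vertex 0.784 -3.251 -0.396
vertex 1.445 -3.488 -0.999
vertex 1.009 -4.141 -0.51
endloop
endfacet
facet normal -0.969 -0.234 -0.084
outer loop
vertex 0.784 -3.251 -0.396
vertex 1.009 -4.141 -0.51
vertex 0.855 -3.808 0.34
endloop
endfacet
facet normal 0.090 0.959 0.268
outer loop
vertex 1.561 -2.751 -0.451
vertex 1.196 -2.948 0.376
vertex 2.111 -2.999 0.25
endloop
endfacet
facet normal -0.455 0.144 0.879
outer loop
vertex 1.196 -2.948 0.376
vertex 0.855 -3.808 0.34
vertex 1.675 -3.652 0.739
endloop
endfacet
facet normal -0.599 -0.776 0.196
outer loop
vertex 0.855 -3.808 0.34
vertex 1.009 -4.141 -0.51
vertex 1.559 -4.389 0.191
endloop
endfacet
facet normal -0.145 -0.529 -0.836
outer loop
vertex 1.009 -4.141 -0.51
vertex 1.445 -3.488 -0.999
vertex 1.924 -4.192 -0.636
endloop
endfacet
facet normal 0.281 0.544 -0.791
outer loop
vertex 1.445 -3.488 -0.999
vertex 1.561 -2.751 -0.451
vertex 2.265 -3.332 -0.6
endloop
endfacet
facet normal 0.687 0.081 0.722
outer loop
vertex 2.336 -3.889 0.136
vertex 2.111 -2.999 0.25
vertex 1.675 -3.652 0.739
endloop
endfacet
facet normal 0.424 -0.582 0.694
outer loop
vertex 2.336 -3.889 0.136
vertex 1.675 -3.652 0.739
vertex 1.559 -4.389 0.191
endloop
endfacet
facet normal 0.543 -0.839 0.040
outer loop
vertex 2.336 -3.889 0.136
vertex 1.559 -4.389 0.191
vertex 1.924 -4.192 -0.636
endloop
endfacet
facet normal 0.880 -0.335 -0.338
outer loop
vertex 2.336 -3.889 0.136
vertex 1.924 -4.192 -0.636
vertex 2.265 -3.332 -0.6
endloop
endfacet
facet normal 0.969 0.234 0.084
outer loop
vertex 2.336 -3.889 0.136
vertex 2.265 -3.332 -0.6
vertex 2.111 -2.999 0.25
endloop
endfacet
facet normal 0.145 0.529 0.836
outer loop
vertex 1.675 -3.652 0.739
vertex 2.111 -2.999 0.25
vertex 1.196 -2.948 0.376
endloop
endfacet
facet normal -0.281 -0.544 0.791
outer loop
vertex 1.559 -4.389 0.191
vertex 1.675 -3.652 0.739
vertex 0.855 -3.808 0.34
endloop
endfacet
facet normal -0.090 -0.959 -0.268
outer loop
vertex 1.924 -4.192 -0.636
vertex 1.559 -4.389 0.191
vertex 1.009 -4.141 -0.51
endloop
endfacet
facet normal 0.455 -0.144 -0.879
outer loop
vertex 2.265 -3.332 -0.6
vertex 1.924 -4.192 -0.636
vertex 1.445 -3.488 -0.999
endloop
endfacet
facet normal 0.599 0.776 -0.196
outer loop
vertex 2.111 -2.999 0.25
vertex 2.265 -3.332 -0.6
vertex 1.561 -2.751 -0.451
endloop
endfacet

endsolid


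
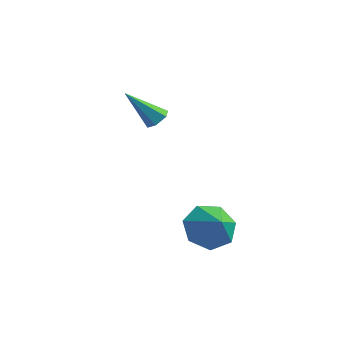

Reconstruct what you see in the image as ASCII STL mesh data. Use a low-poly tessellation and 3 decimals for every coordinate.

solid 
facet normal 0.602 0.301 -0.740
outer loop
vertex -0.91 0.801 1.61
vertex -1.349 0.924 1.303
vertex -1.131 1.305 1.635
endloop
endfacet
facet normal 0.517 0.185 0.836
outer loop
vertex -0.91 0.801 1.61
vertex -1.131 1.305 1.635
vertex -2.451 0.376 2.657
endloop
endfacet
facet normal 0.603 0.300 -0.740
outer loop
vertex -1.131 1.305 1.635
vertex -1.349 0.924 1.303
vertex -1.57 1.428 1.327
endloop
endfacet
facet normal -0.154 0.822 0.548
outer loop
vertex -1.131 1.305 1.635
vertex -1.57 1.428 1.327
vertex -2.451 0.376 2.657
endloop
endfacet
facet normal 0.603 0.300 -0.740
outer loop
vertex -1.57 1.428 1.327
vertex -1.349 0.924 1.303
vertex -1.788 1.047 0.995
endloop
endfacet
facet normal -0.822 0.560 -0.102
outer loop
vertex -1.57 1.428 1.327
vertex -1.788 1.047 0.995
vertex -2.451 0.376 2.657
endloop
endfacet
facet normal 0.603 0.299 -0.740
outer loop
vertex -1.788 1.047 0.995
vertex -1.349 0.924 1.303
vertex -1.568 0.544 0.971
endloop
endfacet
facet normal -0.820 -0.337 -0.463
outer loop
vertex -1.788 1.047 0.995
vertex -1.568 0.544 0.971
vertex -2.451 0.376 2.657
endloop
endfacet
facet normal 0.602 0.300 -0.740
outer loop
vertex -1.568 0.544 0.971
vertex -1.349 0.924 1.303
vertex -1.129 0.421 1.278
endloop
endfacet
facet normal -0.150 -0.973 -0.175
outer loop
vertex -1.568 0.544 0.971
vertex -1.129 0.421 1.278
vertex -2.451 0.376 2.657
endloop
endfacet
facet normal 0.602 0.300 -0.740
outer loop
vertex -1.129 0.421 1.278
vertex -1.349 0.924 1.303
vertex -0.91 0.801 1.61
endloop
endfacet
facet normal 0.518 -0.712 0.473
outer loop
vertex -1.129 0.421 1.278
vertex -0.91 0.801 1.61
vertex -2.451 0.376 2.657
endloop
endfacet
facet normal -0.637 0.424 -0.645
outer loop
vertex 3.452 -1.779 -1.476
vertex 2.848 -2.612 -1.427
vertex 2.821 -1.764 -0.843
endloop
endfacet
facet normal 0.639 0.446 0.627
outer loop
vertex 3.452 -1.779 -1.476
vertex 2.821 -1.764 -0.843
vertex 3.592 -3.108 -0.673
endloop
endfacet
facet normal -0.636 0.424 -0.645
outer loop
vertex 2.821 -1.764 -0.843
vertex 2.848 -2.612 -1.427
vertex 2.21 -2.387 -0.65
endloop
endfacet
facet normal 0.115 0.189 0.975
outer loop
vertex 2.821 -1.764 -0.843
vertex 2.21 -2.387 -0.65
vertex 3.592 -3.108 -0.673
endloop
endfacet
facet normal -0.636 0.425 -0.645
outer loop
vertex 2.21 -2.387 -0.65
vertex 2.848 -2.612 -1.427
vertex 2.079 -3.18 -1.043
endloop
endfacet
facet normal -0.198 -0.409 0.891
outer loop
vertex 2.21 -2.387 -0.65
vertex 2.079 -3.18 -1.043
vertex 3.592 -3.108 -0.673
endloop
endfacet
facet normal -0.635 0.424 -0.645
outer loop
vertex 2.079 -3.18 -1.043
vertex 2.848 -2.612 -1.427
vertex 2.528 -3.545 -1.725
endloop
endfacet
facet normal -0.064 -0.897 0.438
outer loop
vertex 2.079 -3.18 -1.043
vertex 2.528 -3.545 -1.725
vertex 3.592 -3.108 -0.673
endloop
endfacet
facet normal -0.636 0.424 -0.644
outer loop
vertex 2.528 -3.545 -1.725
vertex 2.848 -2.612 -1.427
vertex 3.217 -3.207 -2.183
endloop
endfacet
facet normal 0.416 -0.908 -0.044
outer loop
vertex 2.528 -3.545 -1.725
vertex 3.217 -3.207 -2.183
vertex 3.592 -3.108 -0.673
endloop
endfacet
facet normal -0.636 0.425 -0.645
outer loop
vertex 3.217 -3.207 -2.183
vertex 2.848 -2.612 -1.427
vertex 3.629 -2.422 -2.072
endloop
endfacet
facet normal 0.880 -0.435 -0.190
outer loop
vertex 3.217 -3.207 -2.183
vertex 3.629 -2.422 -2.072
vertex 3.592 -3.108 -0.673
endloop
endfacet
facet normal -0.636 0.423 -0.645
outer loop
vertex 3.629 -2.422 -2.072
vertex 2.848 -2.612 -1.427
vertex 3.452 -1.779 -1.476
endloop
endfacet
facet normal 0.980 0.169 0.109
outer loop
vertex 3.629 -2.422 -2.072
vertex 3.452 -1.779 -1.476
vertex 3.592 -3.108 -0.673
endloop
endfacet

endsolid


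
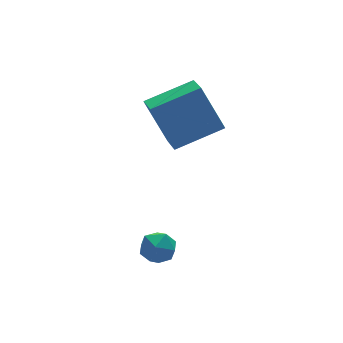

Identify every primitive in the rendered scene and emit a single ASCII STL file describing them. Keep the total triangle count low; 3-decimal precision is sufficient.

solid 
facet normal -0.929 0.152 -0.337
outer loop
vertex -1.566 0.271 4.541
vertex -1.241 1.39 4.148
vertex -1.024 -0.539 2.681
endloop
endfacet
facet normal -0.264 -0.910 0.319
outer loop
vertex 0.881 -0.85 3.372
vertex -1.566 0.271 4.541
vertex -1.024 -0.539 2.681
endloop
endfacet
facet normal -0.929 0.152 -0.337
outer loop
vertex -1.024 -0.539 2.681
vertex -1.241 1.39 4.148
vertex -0.698 0.58 2.288
endloop
endfacet
facet normal 0.258 -0.386 -0.886
outer loop
vertex -0.698 0.58 2.288
vertex 0.881 -0.85 3.372
vertex -1.024 -0.539 2.681
endloop
endfacet
facet normal -0.258 0.386 0.886
outer loop
vertex -1.566 0.271 4.541
vertex 0.664 1.079 4.839
vertex -1.241 1.39 4.148
endloop
endfacet
facet normal -0.264 -0.910 0.319
outer loop
vertex 0.338 -0.04 5.232
vertex -1.566 0.271 4.541
vertex 0.881 -0.85 3.372
endloop
endfacet
facet normal -0.258 0.386 0.886
outer loop
vertex 0.338 -0.04 5.232
vertex 0.664 1.079 4.839
vertex -1.566 0.271 4.541
endloop
endfacet
facet normal 0.264 0.910 -0.319
outer loop
vertex -1.241 1.39 4.148
vertex 0.664 1.079 4.839
vertex -0.698 0.58 2.288
endloop
endfacet
facet normal 0.258 -0.386 -0.886
outer loop
vertex 1.206 0.269 2.979
vertex 0.881 -0.85 3.372
vertex -0.698 0.58 2.288
endloop
endfacet
facet normal 0.264 0.910 -0.319
outer loop
vertex -0.698 0.58 2.288
vertex 0.664 1.079 4.839
vertex 1.206 0.269 2.979
endloop
endfacet
facet normal 0.929 -0.151 0.337
outer loop
vertex 1.206 0.269 2.979
vertex 0.338 -0.04 5.232
vertex 0.881 -0.85 3.372
endloop
endfacet
facet normal 0.929 -0.152 0.337
outer loop
vertex 0.664 1.079 4.839
vertex 0.338 -0.04 5.232
vertex 1.206 0.269 2.979
endloop
endfacet
facet normal -0.811 0.549 0.202
outer loop
vertex -3.411 -2.444 -0.251
vertex -3.8 -3.075 -0.097
vertex -3.422 -2.719 0.454
endloop
endfacet
facet normal -0.216 0.911 0.352
outer loop
vertex -3.411 -2.444 -0.251
vertex -3.422 -2.719 0.454
vertex -2.776 -2.453 0.162
endloop
endfacet
facet normal 0.173 0.954 -0.245
outer loop
vertex -3.411 -2.444 -0.251
vertex -2.776 -2.453 0.162
vertex -2.755 -2.645 -0.571
endloop
endfacet
facet normal -0.183 0.618 -0.764
outer loop
vertex -3.411 -2.444 -0.251
vertex -2.755 -2.645 -0.571
vertex -3.388 -3.029 -0.73
endloop
endfacet
facet normal -0.791 0.369 -0.488
outer loop
vertex -3.411 -2.444 -0.251
vertex -3.388 -3.029 -0.73
vertex -3.8 -3.075 -0.097
endloop
endfacet
facet normal 0.157 0.533 0.832
outer loop
vertex -2.776 -2.453 0.162
vertex -3.422 -2.719 0.454
vertex -2.772 -3.091 0.57
endloop
endfacet
facet normal -0.808 -0.052 0.587
outer loop
vertex -3.422 -2.719 0.454
vertex -3.8 -3.075 -0.097
vertex -3.405 -3.475 0.411
endloop
endfacet
facet normal -0.775 -0.344 -0.530
outer loop
vertex -3.8 -3.075 -0.097
vertex -3.388 -3.029 -0.73
vertex -3.384 -3.667 -0.322
endloop
endfacet
facet normal 0.209 0.060 -0.976
outer loop
vertex -3.388 -3.029 -0.73
vertex -2.755 -2.645 -0.571
vertex -2.738 -3.401 -0.614
endloop
endfacet
facet normal 0.786 0.604 -0.136
outer loop
vertex -2.755 -2.645 -0.571
vertex -2.776 -2.453 0.162
vertex -2.36 -3.045 -0.063
endloop
endfacet
facet normal 0.183 -0.618 0.764
outer loop
vertex -2.749 -3.676 0.091
vertex -2.772 -3.091 0.57
vertex -3.405 -3.475 0.411
endloop
endfacet
facet normal -0.173 -0.954 0.245
outer loop
vertex -2.749 -3.676 0.091
vertex -3.405 -3.475 0.411
vertex -3.384 -3.667 -0.322
endloop
endfacet
facet normal 0.216 -0.911 -0.352
outer loop
vertex -2.749 -3.676 0.091
vertex -3.384 -3.667 -0.322
vertex -2.738 -3.401 -0.614
endloop
endfacet
facet normal 0.811 -0.549 -0.202
outer loop
vertex -2.749 -3.676 0.091
vertex -2.738 -3.401 -0.614
vertex -2.36 -3.045 -0.063
endloop
endfacet
facet normal 0.791 -0.369 0.488
outer loop
vertex -2.749 -3.676 0.091
vertex -2.36 -3.045 -0.063
vertex -2.772 -3.091 0.57
endloop
endfacet
facet normal -0.209 -0.060 0.976
outer loop
vertex -3.405 -3.475 0.411
vertex -2.772 -3.091 0.57
vertex -3.422 -2.719 0.454
endloop
endfacet
facet normal -0.786 -0.604 0.136
outer loop
vertex -3.384 -3.667 -0.322
vertex -3.405 -3.475 0.411
vertex -3.8 -3.075 -0.097
endloop
endfacet
facet normal -0.157 -0.533 -0.832
outer loop
vertex -2.738 -3.401 -0.614
vertex -3.384 -3.667 -0.322
vertex -3.388 -3.029 -0.73
endloop
endfacet
facet normal 0.808 0.052 -0.587
outer loop
vertex -2.36 -3.045 -0.063
vertex -2.738 -3.401 -0.614
vertex -2.755 -2.645 -0.571
endloop
endfacet
facet normal 0.775 0.344 0.530
outer loop
vertex -2.772 -3.091 0.57
vertex -2.36 -3.045 -0.063
vertex -2.776 -2.453 0.162
endloop
endfacet

endsolid


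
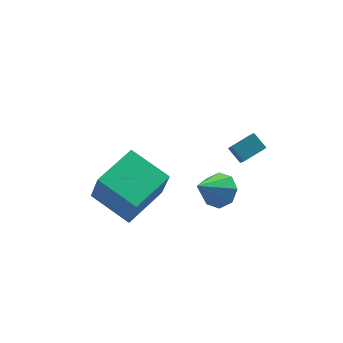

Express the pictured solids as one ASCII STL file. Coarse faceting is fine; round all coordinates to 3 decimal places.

solid 
facet normal -0.926 -0.217 -0.309
outer loop
vertex 0.332 1.565 1.804
vertex 0.025 2.199 2.279
vertex 0.477 2.401 0.781
endloop
endfacet
facet normal 0.362 -0.746 -0.558
outer loop
vertex 1.495 2.641 1.121
vertex 0.332 1.565 1.804
vertex 0.477 2.401 0.781
endloop
endfacet
facet normal -0.926 -0.218 -0.309
outer loop
vertex 0.477 2.401 0.781
vertex 0.025 2.199 2.279
vertex 0.169 3.036 1.256
endloop
endfacet
facet normal 0.109 0.629 -0.770
outer loop
vertex 0.169 3.036 1.256
vertex 1.495 2.641 1.121
vertex 0.477 2.401 0.781
endloop
endfacet
facet normal -0.109 -0.629 0.770
outer loop
vertex 0.332 1.565 1.804
vertex 1.043 2.439 2.619
vertex 0.025 2.199 2.279
endloop
endfacet
facet normal 0.362 -0.746 -0.559
outer loop
vertex 1.351 1.804 2.144
vertex 0.332 1.565 1.804
vertex 1.495 2.641 1.121
endloop
endfacet
facet normal -0.109 -0.629 0.770
outer loop
vertex 1.351 1.804 2.144
vertex 1.043 2.439 2.619
vertex 0.332 1.565 1.804
endloop
endfacet
facet normal -0.363 0.746 0.559
outer loop
vertex 0.025 2.199 2.279
vertex 1.043 2.439 2.619
vertex 0.169 3.036 1.256
endloop
endfacet
facet normal 0.109 0.629 -0.769
outer loop
vertex 1.188 3.275 1.596
vertex 1.495 2.641 1.121
vertex 0.169 3.036 1.256
endloop
endfacet
facet normal -0.361 0.746 0.559
outer loop
vertex 0.169 3.036 1.256
vertex 1.043 2.439 2.619
vertex 1.188 3.275 1.596
endloop
endfacet
facet normal 0.926 0.217 0.308
outer loop
vertex 1.188 3.275 1.596
vertex 1.351 1.804 2.144
vertex 1.495 2.641 1.121
endloop
endfacet
facet normal 0.926 0.218 0.309
outer loop
vertex 1.043 2.439 2.619
vertex 1.351 1.804 2.144
vertex 1.188 3.275 1.596
endloop
endfacet
facet normal 0.648 0.289 -0.704
outer loop
vertex 0.115 2.367 -0.037
vertex -0.476 2.216 -0.643
vertex -0.257 2.895 -0.163
endloop
endfacet
facet normal 0.199 0.358 0.912
outer loop
vertex 0.115 2.367 -0.037
vertex -0.257 2.895 -0.163
vertex -1.624 1.704 0.603
endloop
endfacet
facet normal 0.648 0.289 -0.705
outer loop
vertex -0.257 2.895 -0.163
vertex -0.476 2.216 -0.643
vertex -0.758 3.025 -0.57
endloop
endfacet
facet normal -0.302 0.736 0.606
outer loop
vertex -0.257 2.895 -0.163
vertex -0.758 3.025 -0.57
vertex -1.624 1.704 0.603
endloop
endfacet
facet normal 0.648 0.290 -0.704
outer loop
vertex -0.758 3.025 -0.57
vertex -0.476 2.216 -0.643
vertex -1.093 2.681 -1.02
endloop
endfacet
facet normal -0.782 0.613 0.113
outer loop
vertex -0.758 3.025 -0.57
vertex -1.093 2.681 -1.02
vertex -1.624 1.704 0.603
endloop
endfacet
facet normal 0.648 0.289 -0.704
outer loop
vertex -1.093 2.681 -1.02
vertex -0.476 2.216 -0.643
vertex -1.067 2.065 -1.249
endloop
endfacet
facet normal -0.959 0.062 -0.276
outer loop
vertex -1.093 2.681 -1.02
vertex -1.067 2.065 -1.249
vertex -1.624 1.704 0.603
endloop
endfacet
facet normal 0.648 0.290 -0.704
outer loop
vertex -1.067 2.065 -1.249
vertex -0.476 2.216 -0.643
vertex -0.695 1.537 -1.124
endloop
endfacet
facet normal -0.731 -0.594 -0.336
outer loop
vertex -1.067 2.065 -1.249
vertex -0.695 1.537 -1.124
vertex -1.624 1.704 0.603
endloop
endfacet
facet normal 0.649 0.289 -0.704
outer loop
vertex -0.695 1.537 -1.124
vertex -0.476 2.216 -0.643
vertex -0.195 1.407 -0.716
endloop
endfacet
facet normal -0.229 -0.973 -0.029
outer loop
vertex -0.695 1.537 -1.124
vertex -0.195 1.407 -0.716
vertex -1.624 1.704 0.603
endloop
endfacet
facet normal 0.648 0.289 -0.705
outer loop
vertex -0.195 1.407 -0.716
vertex -0.476 2.216 -0.643
vertex 0.141 1.75 -0.267
endloop
endfacet
facet normal 0.250 -0.851 0.463
outer loop
vertex -0.195 1.407 -0.716
vertex 0.141 1.75 -0.267
vertex -1.624 1.704 0.603
endloop
endfacet
facet normal 0.648 0.290 -0.704
outer loop
vertex 0.141 1.75 -0.267
vertex -0.476 2.216 -0.643
vertex 0.115 2.367 -0.037
endloop
endfacet
facet normal 0.428 -0.300 0.853
outer loop
vertex 0.141 1.75 -0.267
vertex 0.115 2.367 -0.037
vertex -1.624 1.704 0.603
endloop
endfacet
facet normal -0.562 0.765 0.314
outer loop
vertex -5.222 3.63 0.241
vertex -3.42 4.848 0.494
vertex -5.377 4.209 -1.446
endloop
endfacet
facet normal -0.823 -0.556 -0.115
outer loop
vertex -4.22 2.632 -2.094
vertex -5.222 3.63 0.241
vertex -5.377 4.209 -1.446
endloop
endfacet
facet normal -0.561 0.766 0.314
outer loop
vertex -5.377 4.209 -1.446
vertex -3.42 4.848 0.494
vertex -3.574 5.427 -1.193
endloop
endfacet
facet normal -0.086 0.324 -0.942
outer loop
vertex -3.574 5.427 -1.193
vertex -4.22 2.632 -2.094
vertex -5.377 4.209 -1.446
endloop
endfacet
facet normal 0.087 -0.324 0.942
outer loop
vertex -5.222 3.63 0.241
vertex -2.263 3.271 -0.154
vertex -3.42 4.848 0.494
endloop
endfacet
facet normal -0.823 -0.556 -0.116
outer loop
vertex -4.066 2.053 -0.407
vertex -5.222 3.63 0.241
vertex -4.22 2.632 -2.094
endloop
endfacet
facet normal 0.086 -0.324 0.942
outer loop
vertex -4.066 2.053 -0.407
vertex -2.263 3.271 -0.154
vertex -5.222 3.63 0.241
endloop
endfacet
facet normal 0.823 0.556 0.116
outer loop
vertex -3.42 4.848 0.494
vertex -2.263 3.271 -0.154
vertex -3.574 5.427 -1.193
endloop
endfacet
facet normal -0.087 0.324 -0.942
outer loop
vertex -2.418 3.85 -1.841
vertex -4.22 2.632 -2.094
vertex -3.574 5.427 -1.193
endloop
endfacet
facet normal 0.823 0.556 0.115
outer loop
vertex -3.574 5.427 -1.193
vertex -2.263 3.271 -0.154
vertex -2.418 3.85 -1.841
endloop
endfacet
facet normal 0.562 -0.766 -0.314
outer loop
vertex -2.418 3.85 -1.841
vertex -4.066 2.053 -0.407
vertex -4.22 2.632 -2.094
endloop
endfacet
facet normal 0.561 -0.766 -0.314
outer loop
vertex -2.263 3.271 -0.154
vertex -4.066 2.053 -0.407
vertex -2.418 3.85 -1.841
endloop
endfacet

endsolid
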